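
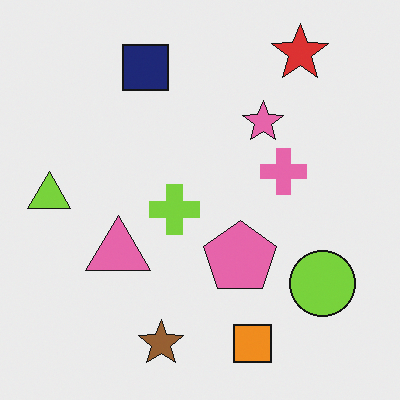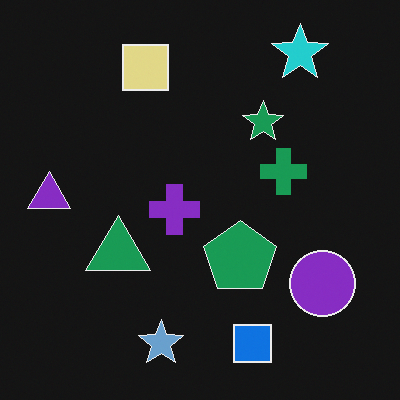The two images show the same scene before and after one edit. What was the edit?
The second image is the first color-inverted (negative).

The light background has become dark and every shape's color is its complement — a photographic negative.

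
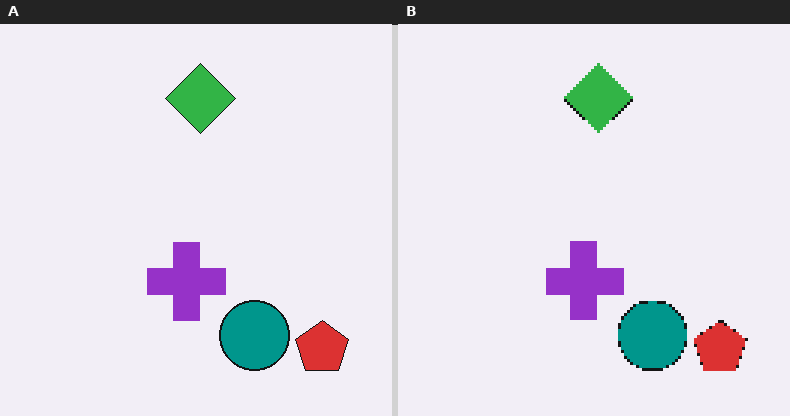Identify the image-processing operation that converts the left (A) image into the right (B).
It was lightly pixelated (a mild mosaic effect).

Shapes are reduced to large square blocks; fine edges and outlines are lost — a downscale-then-upscale (mosaic) effect.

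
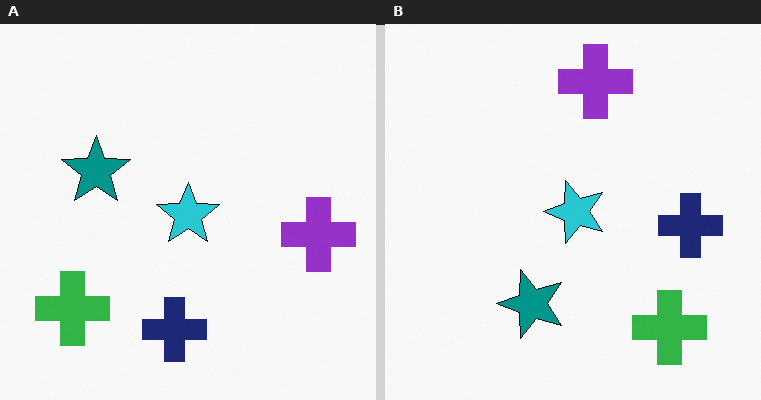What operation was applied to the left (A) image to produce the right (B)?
This is the original image rotated 90° counter-clockwise.

The green cross sits in the bottom-left of the left (A) image and the bottom-right of the right (B) — consistent with a whole-image 90° counter-clockwise rotation.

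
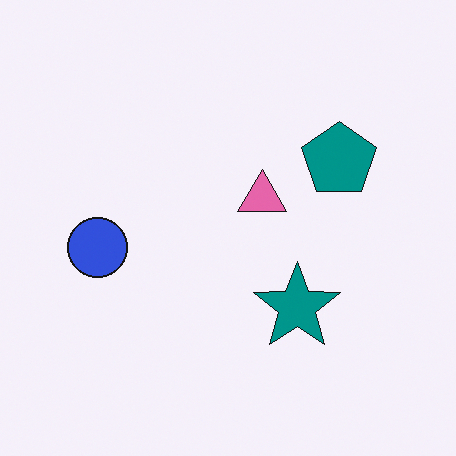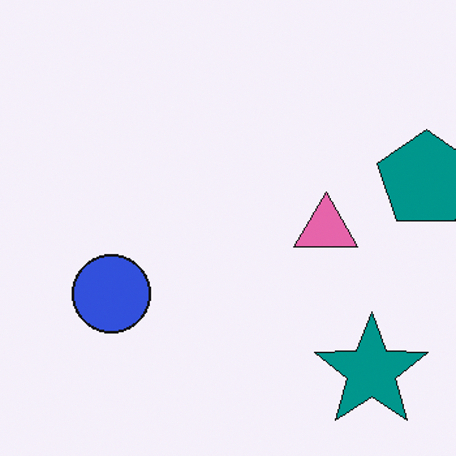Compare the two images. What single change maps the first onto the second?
This is the original image cropped slightly and scaled back up.

The visible shapes are larger and the field of view is narrower; shapes near the original edges may be partly or wholly outside the frame — a crop-and-rescale.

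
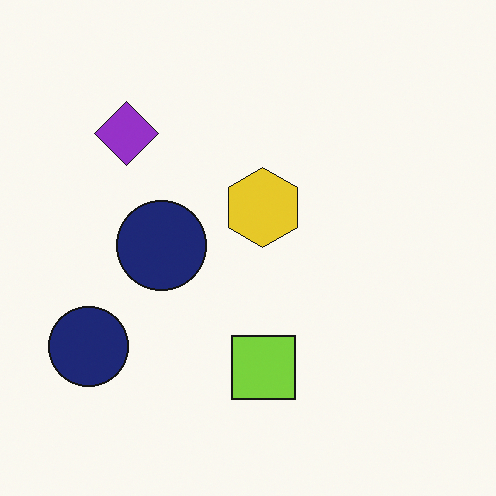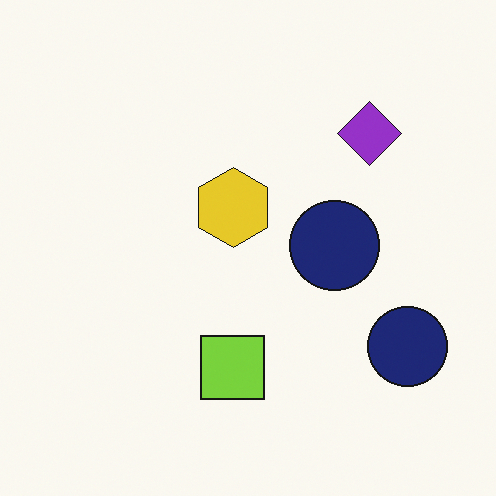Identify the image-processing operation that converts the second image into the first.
Flipped horizontally (left ↔ right).

The purple diamond is in the top-right of the second image and the top-left of the first — shapes on opposite sides of the vertical midline have swapped in a mirror flip.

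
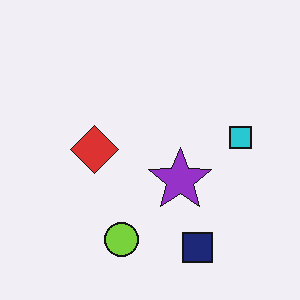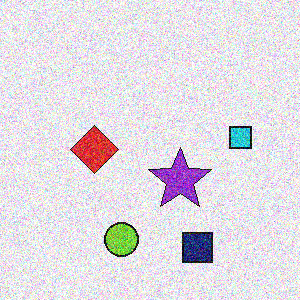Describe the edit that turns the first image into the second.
The image was degraded with strong gaussian noise.

Random speckle covers the whole image, including the flat background.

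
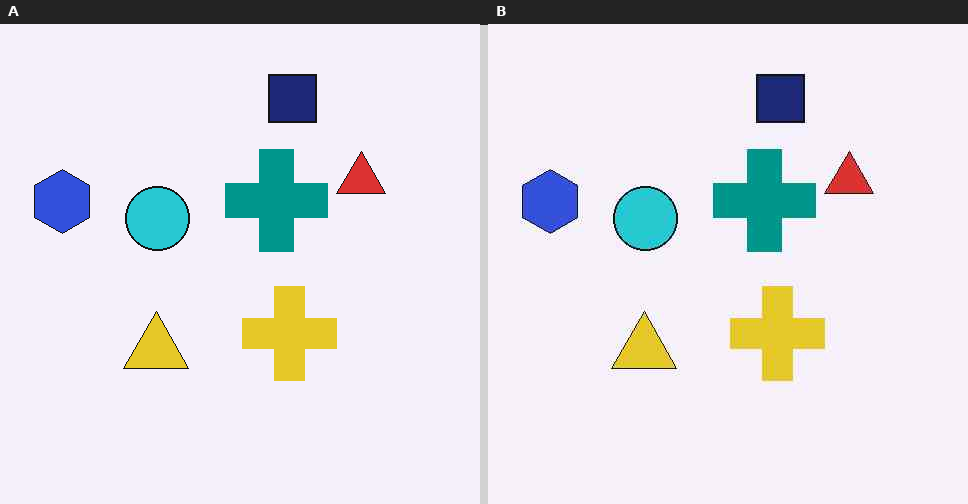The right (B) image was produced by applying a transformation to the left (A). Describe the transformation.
The image was given moderate JPEG compression.

Blocky 8×8 compression artifacts appear around shape edges and the flat background shows ringing — characteristic JPEG degradation.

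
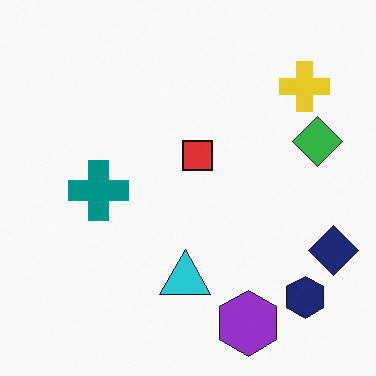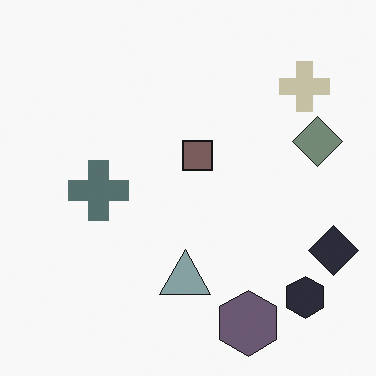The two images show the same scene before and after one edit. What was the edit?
The image was made much more muted (saturation change).

All colors are more muted and greyish — a global saturation change.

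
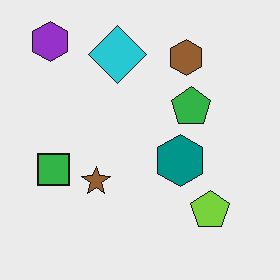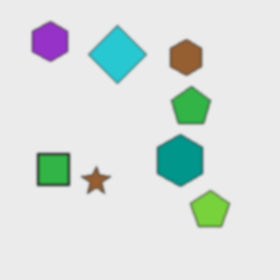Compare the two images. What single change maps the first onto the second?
The second image is the first given a subtle gaussian blur.

Shape edges and outlines are uniformly softened across the whole image.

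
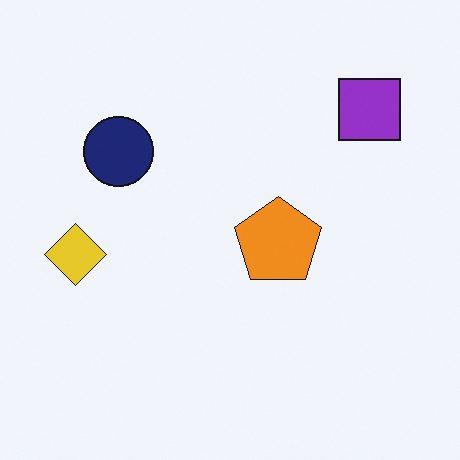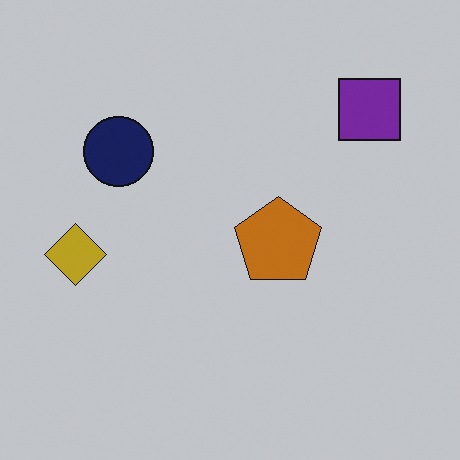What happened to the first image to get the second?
This is the original image slightly darkened.

Every pixel — background and shapes alike — is uniformly darkened.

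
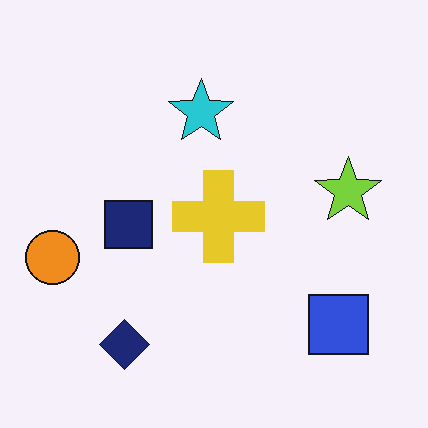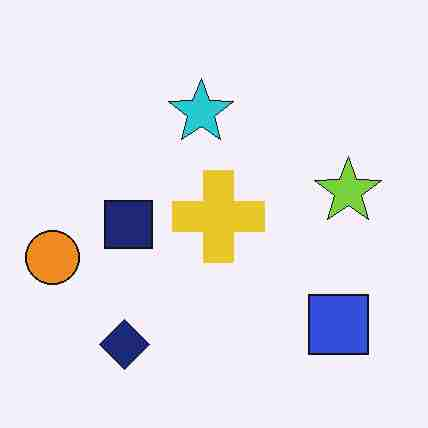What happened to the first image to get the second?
The transformation is: heavily JPEG-compressed with obvious blocking artifacts.

Blocky 8×8 compression artifacts appear around shape edges and the flat background shows ringing — characteristic JPEG degradation.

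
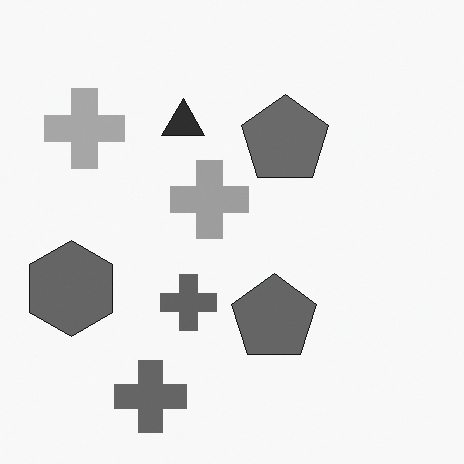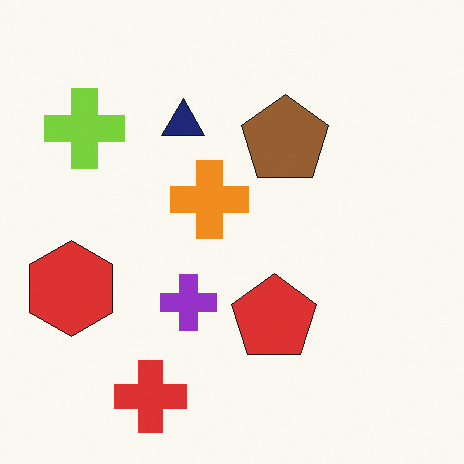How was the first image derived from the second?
The transformation is: converted to grayscale.

All color is removed — every shape is now a shade of grey.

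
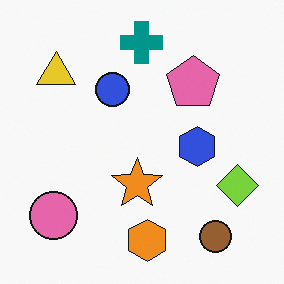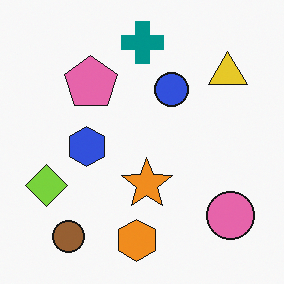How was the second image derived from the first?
It was flipped horizontally (left ↔ right).

The lime diamond is in the right of the first image and the left of the second — shapes on opposite sides of the vertical midline have swapped in a mirror flip.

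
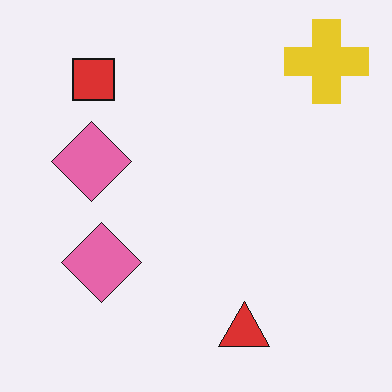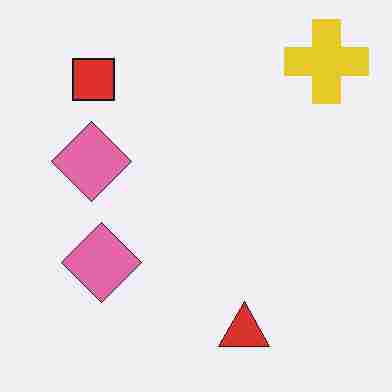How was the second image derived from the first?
The image was degraded with heavy JPEG compression.

Blocky 8×8 compression artifacts appear around shape edges and the flat background shows ringing — characteristic JPEG degradation.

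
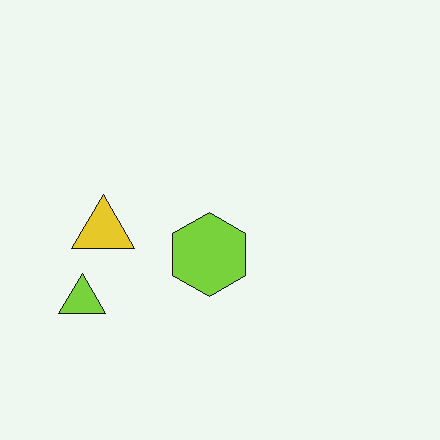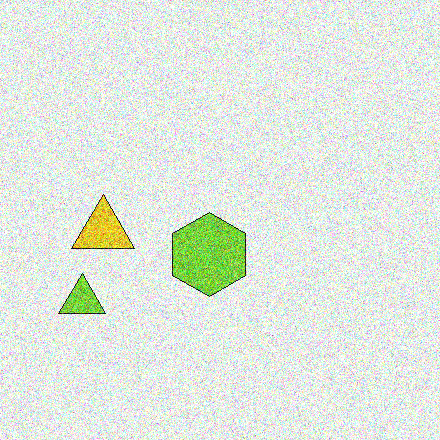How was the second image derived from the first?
It was degraded with strong gaussian noise.

Random speckle covers the whole image, including the flat background.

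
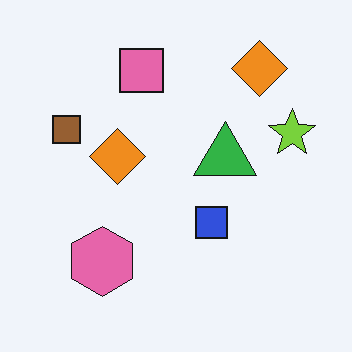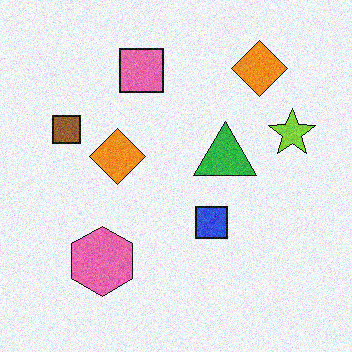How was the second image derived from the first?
The second image is the first degraded with moderate additive noise.

Random speckle covers the whole image, including the flat background.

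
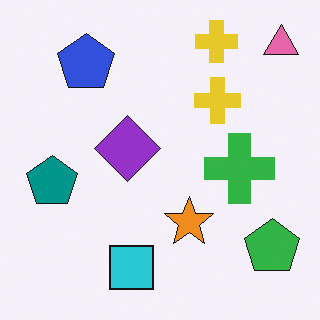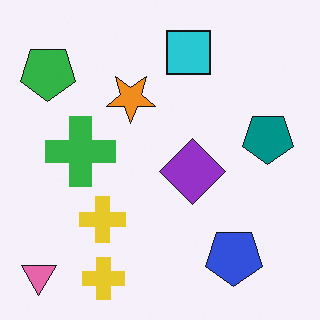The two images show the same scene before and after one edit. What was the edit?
Rotated 180°.

The pink triangle sits in the top-right of the first image and the bottom-left of the second — consistent with a whole-image 180° rotation.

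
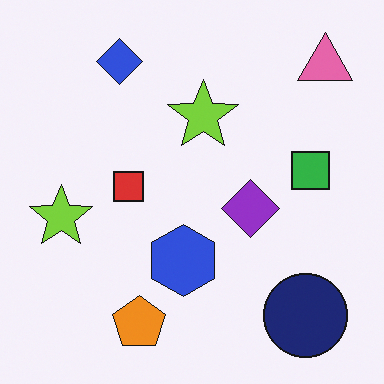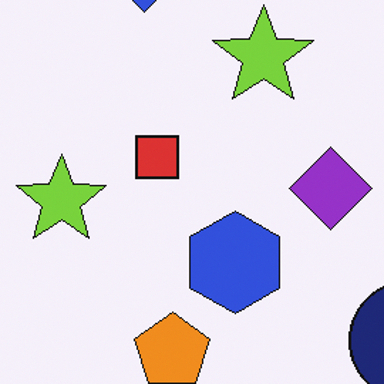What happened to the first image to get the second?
It was cropped slightly and scaled back up.

The visible shapes are larger and the field of view is narrower; shapes near the original edges may be partly or wholly outside the frame — a crop-and-rescale.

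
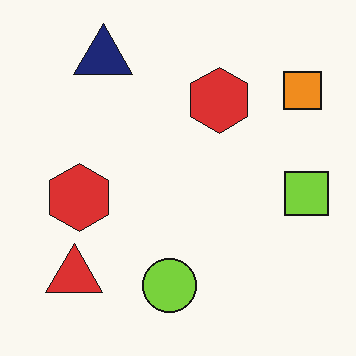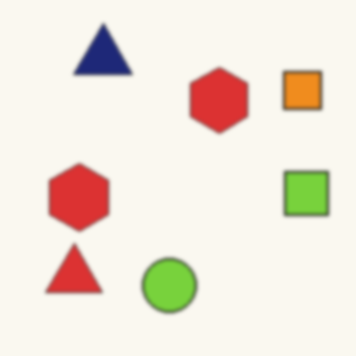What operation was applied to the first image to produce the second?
The transformation is: lightly blurred.

Shape edges and outlines are uniformly softened across the whole image.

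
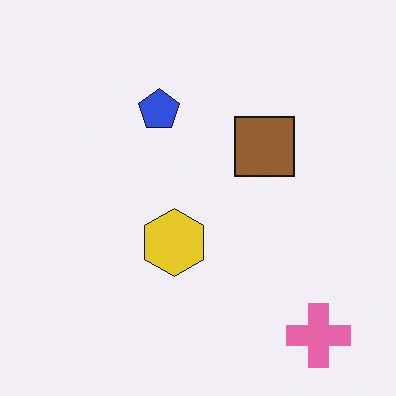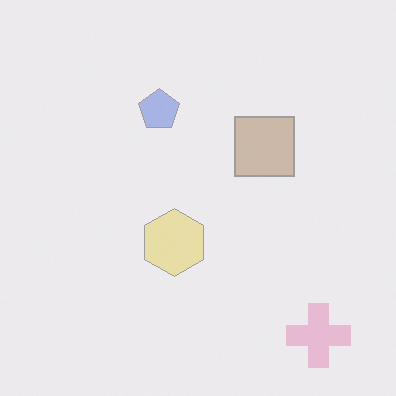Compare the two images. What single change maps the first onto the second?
It was washed out (contrast reduced).

Tones are pushed toward mid-grey across the whole image — a global contrast change.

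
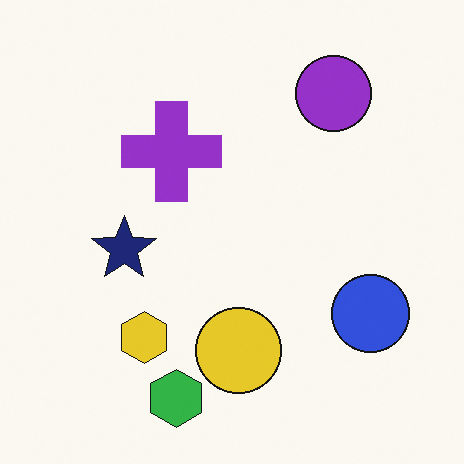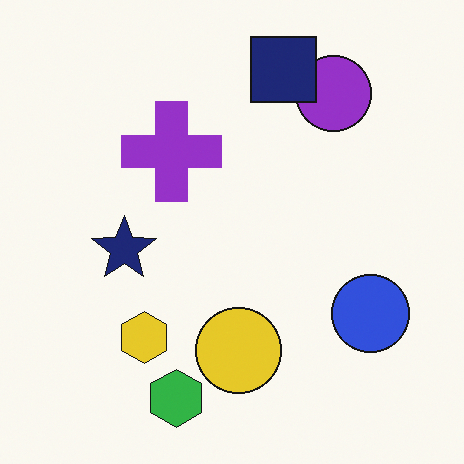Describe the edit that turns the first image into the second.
The second image is the first overlaid with an additional navy square.

A navy square appears in the second image that is absent from the first.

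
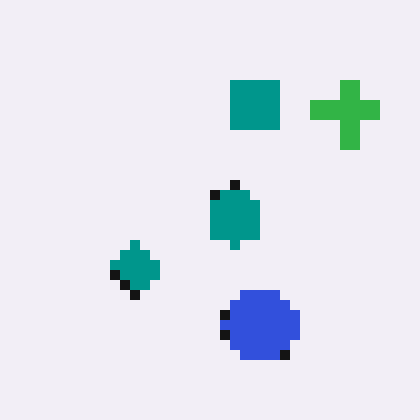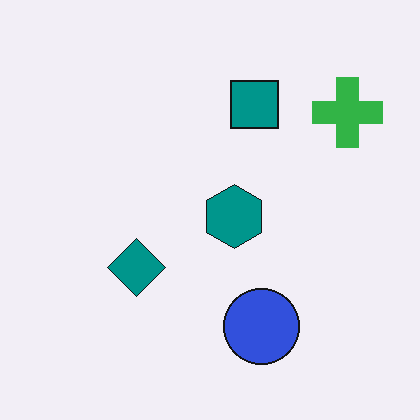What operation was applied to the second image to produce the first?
Heavily pixelated into large blocks.

Shapes are reduced to large square blocks; fine edges and outlines are lost — a downscale-then-upscale (mosaic) effect.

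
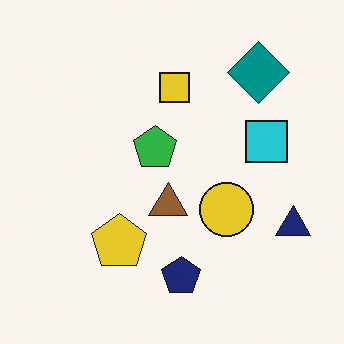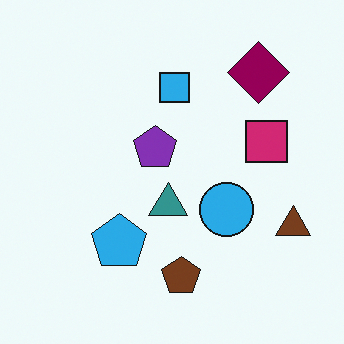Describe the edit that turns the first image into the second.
It was hue-shifted by a moderate amount.

Every shape's color has rotated by the same amount around the hue wheel — a uniform hue shift.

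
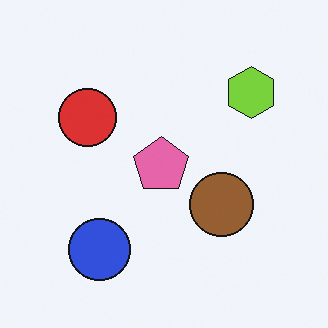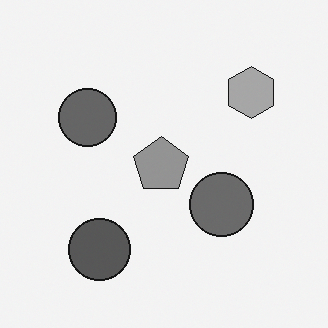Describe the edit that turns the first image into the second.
It was converted to grayscale.

All color is removed — every shape is now a shade of grey.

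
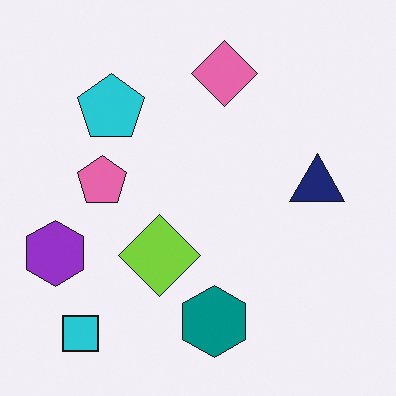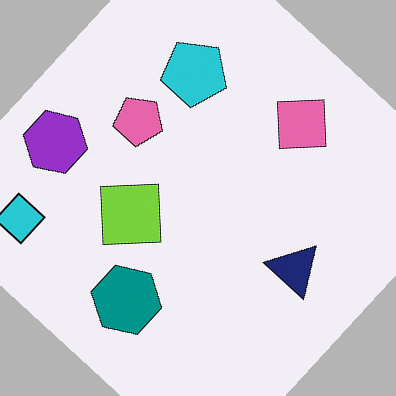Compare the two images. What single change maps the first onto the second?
The transformation is: rotated clockwise by a large amount — several tens of degrees.

Every shape is tilted by the same angle and the image corners show triangular fill wedges — a whole-image rotation by a non-right angle.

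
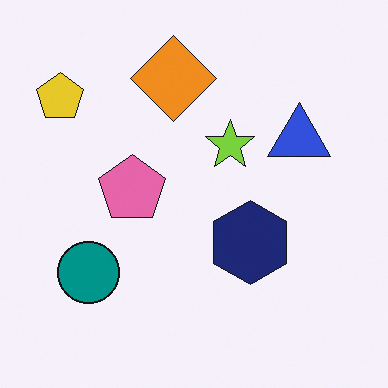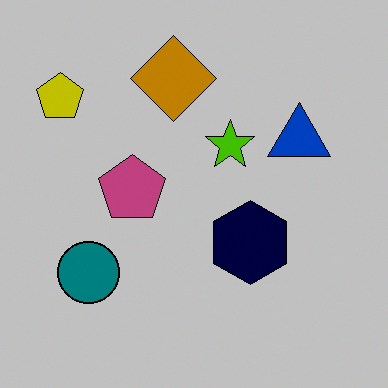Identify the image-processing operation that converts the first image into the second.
The transformation is: aggressively posterized.

Each flat color has snapped to a coarser quantized level — most visibly, the near-white background has dropped to a flat grey.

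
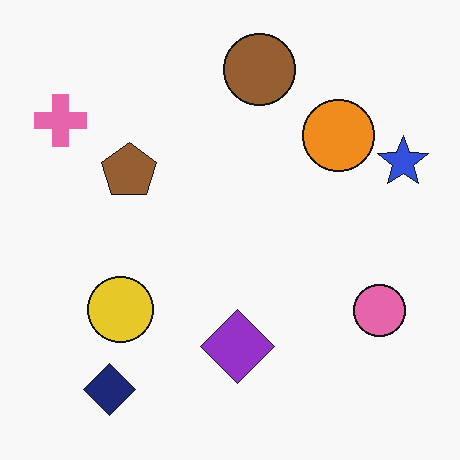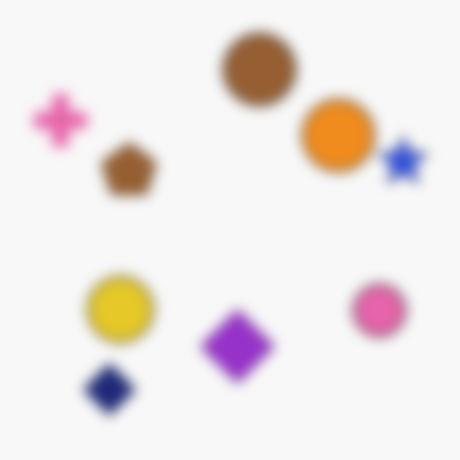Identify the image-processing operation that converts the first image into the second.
The image was strongly gaussian-blurred.

Shape edges and outlines are uniformly softened across the whole image.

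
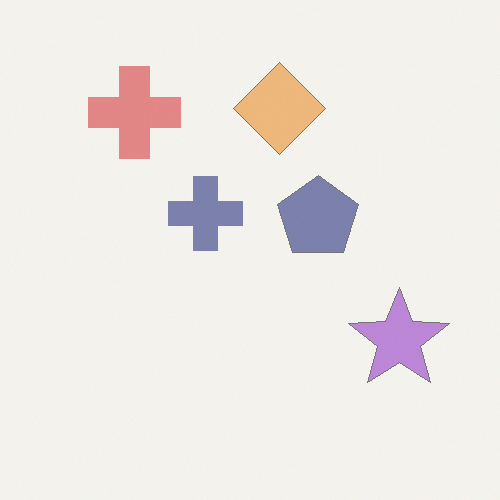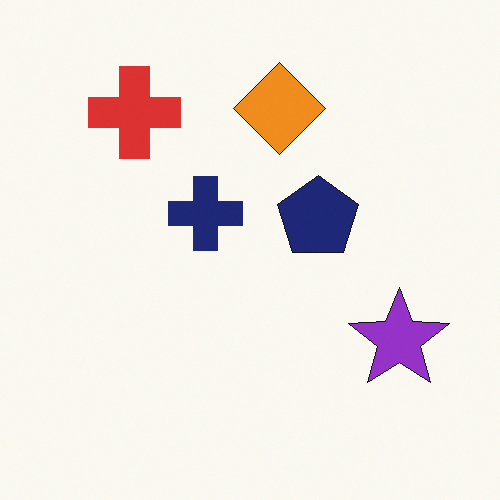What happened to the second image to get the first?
The first image is the second washed out (contrast reduced).

Tones are pushed toward mid-grey across the whole image — a global contrast change.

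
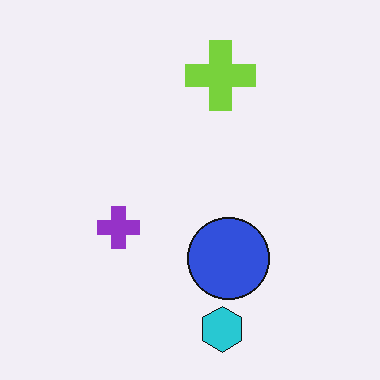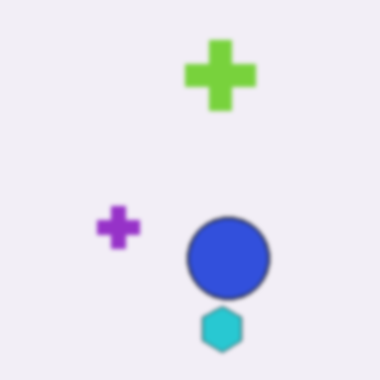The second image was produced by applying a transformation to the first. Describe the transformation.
The transformation is: lightly blurred.

Shape edges and outlines are uniformly softened across the whole image.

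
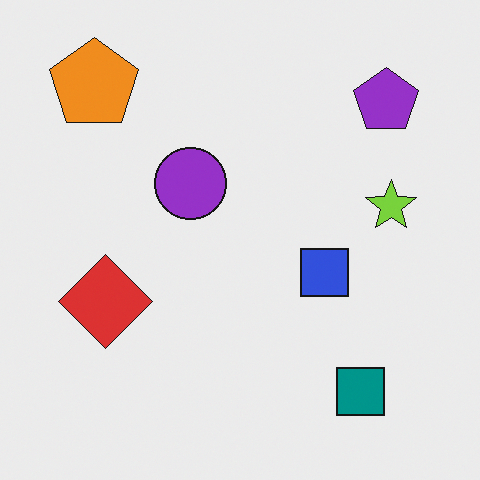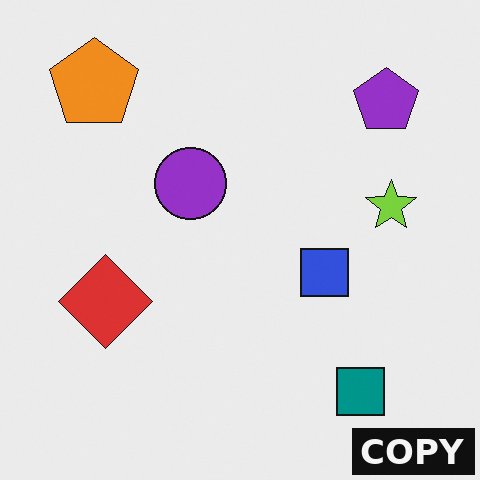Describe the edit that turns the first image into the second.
It was watermarked with the text "COPY" in the lower-right corner.

A dark label reading "COPY" appears in the lower-right corner.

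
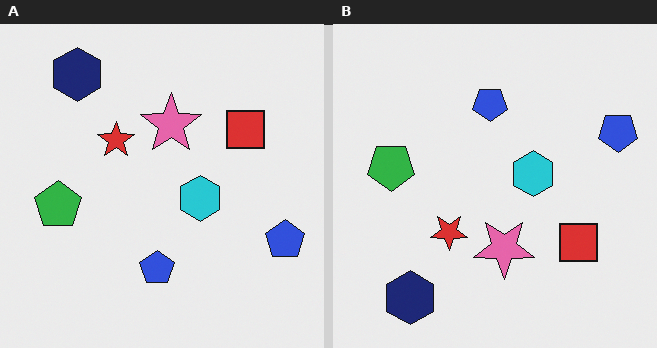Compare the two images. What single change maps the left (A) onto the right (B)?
It was flipped vertically (top ↔ bottom).

The navy hexagon is in the top-left of the left (A) image and the bottom-left of the right (B) — shapes on opposite sides of the horizontal midline have swapped in a mirror flip.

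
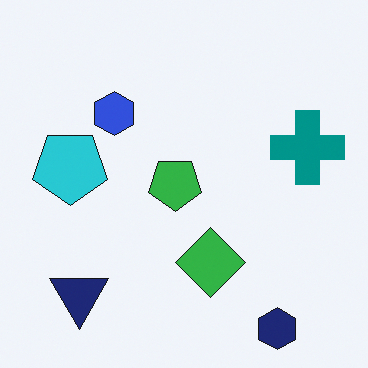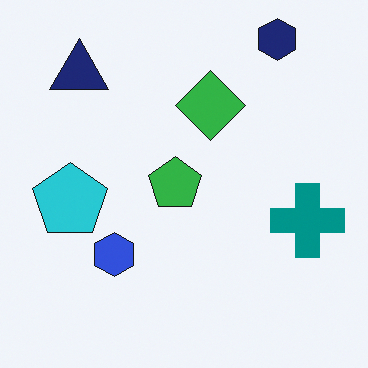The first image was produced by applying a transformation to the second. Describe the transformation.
The first image is the second flipped vertically (top ↔ bottom).

The navy hexagon is in the top-right of the second image and the bottom-right of the first — shapes on opposite sides of the horizontal midline have swapped in a mirror flip.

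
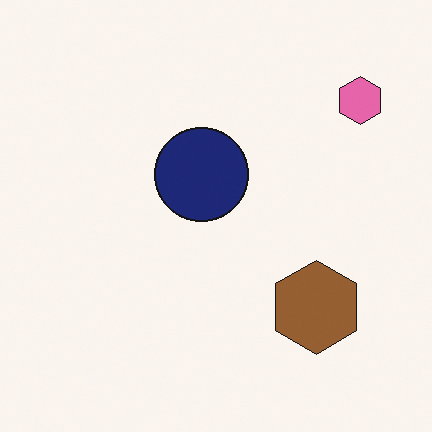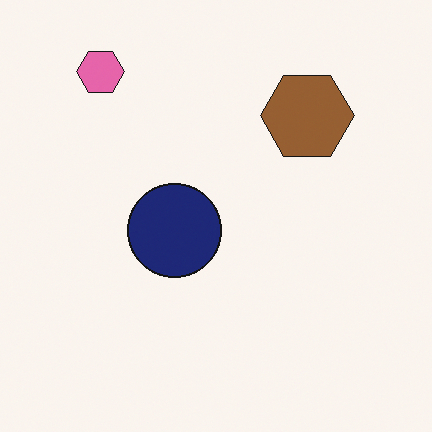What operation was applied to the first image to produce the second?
This is the original image rotated 90° counter-clockwise.

The pink hexagon sits in the top-right of the first image and the top-left of the second — consistent with a whole-image 90° counter-clockwise rotation.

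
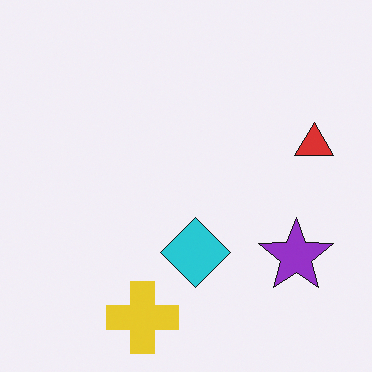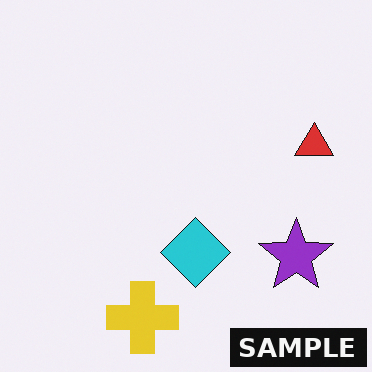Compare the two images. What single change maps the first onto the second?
It was watermarked with the text "SAMPLE" in the lower-right corner.

A dark label reading "SAMPLE" appears in the lower-right corner.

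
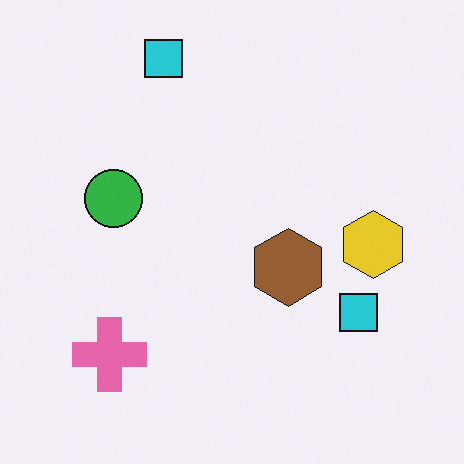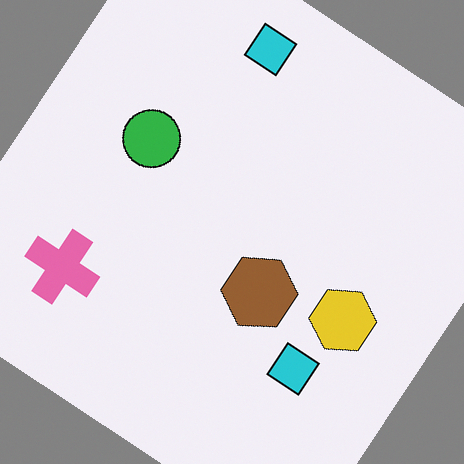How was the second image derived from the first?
It was rotated clockwise by a large amount — several tens of degrees.

Every shape is tilted by the same angle and the image corners show triangular fill wedges — a whole-image rotation by a non-right angle.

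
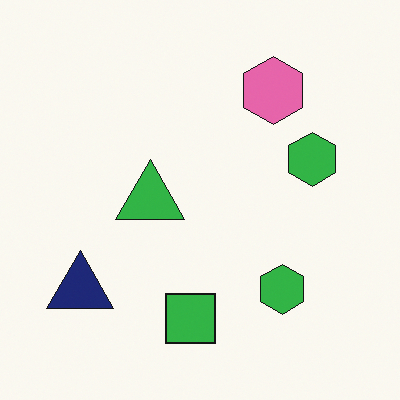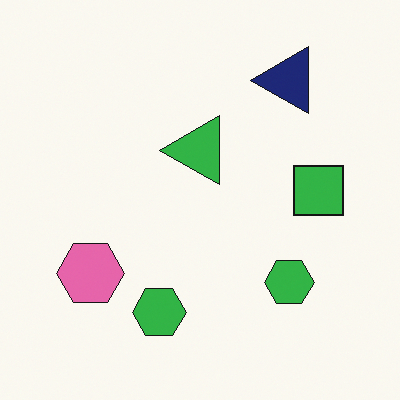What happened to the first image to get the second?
The transformation is: transposed (reflected across the top-left ↔ bottom-right diagonal).

Shapes have swapped their row and column positions — what was in the top-right is now in the bottom-left — a diagonal reflection.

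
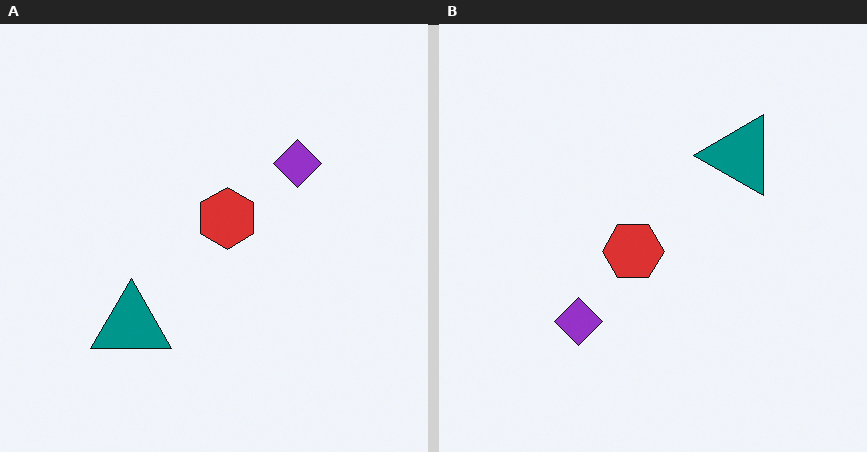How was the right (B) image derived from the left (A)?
The transformation is: transposed (reflected across the top-left ↔ bottom-right diagonal).

Shapes have swapped their row and column positions — what was in the top-right is now in the bottom-left — a diagonal reflection.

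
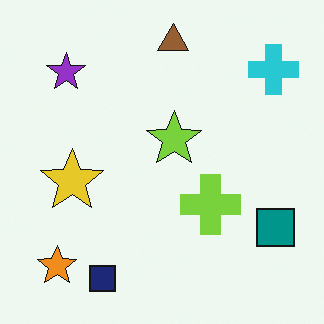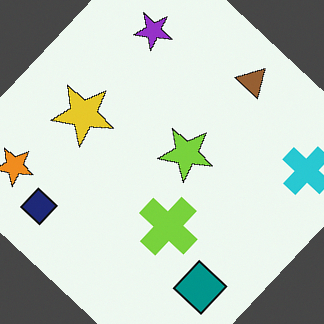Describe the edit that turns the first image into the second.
Rotated clockwise by a large amount — several tens of degrees.

Every shape is tilted by the same angle and the image corners show triangular fill wedges — a whole-image rotation by a non-right angle.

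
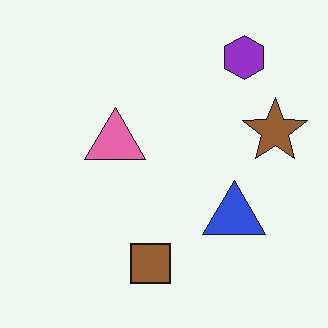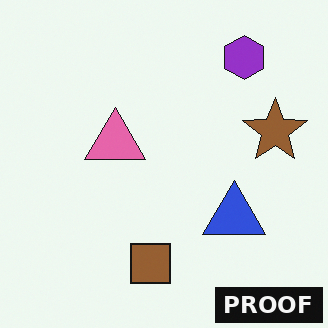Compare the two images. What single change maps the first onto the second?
This is the original image watermarked with the text "PROOF" in the lower-right corner.

A dark label reading "PROOF" appears in the lower-right corner.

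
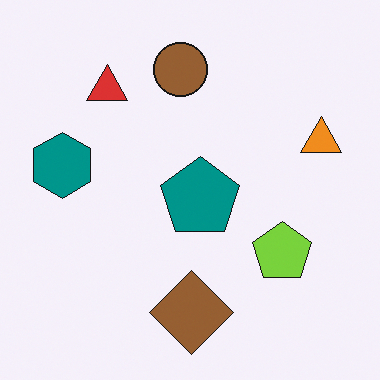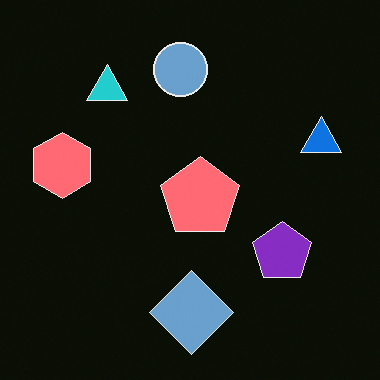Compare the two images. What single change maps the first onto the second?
This is the original image color-inverted (negative).

The light background has become dark and every shape's color is its complement — a photographic negative.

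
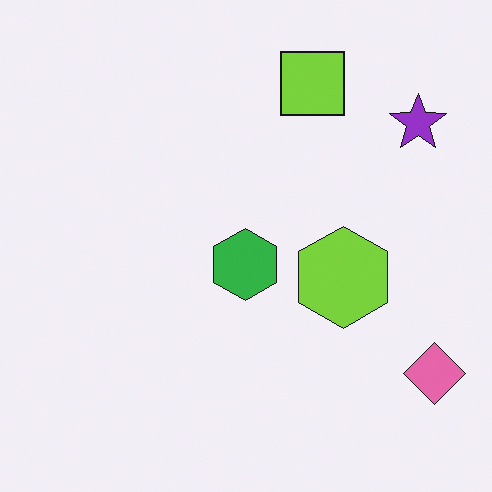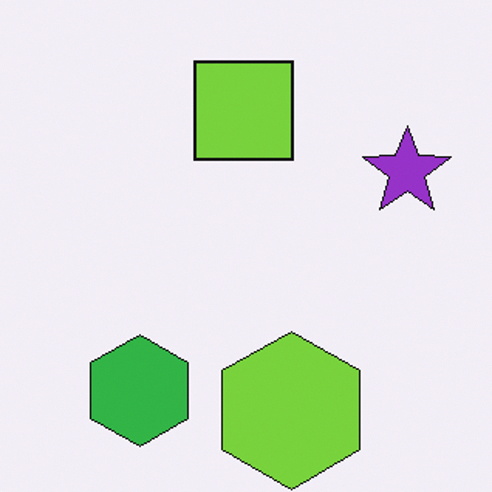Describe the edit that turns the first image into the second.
The image was cropped slightly and scaled back up.

The visible shapes are larger and the field of view is narrower; shapes near the original edges may be partly or wholly outside the frame — a crop-and-rescale.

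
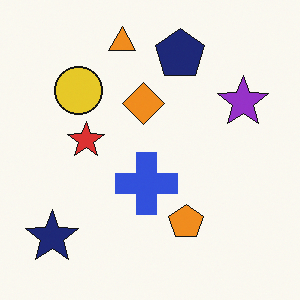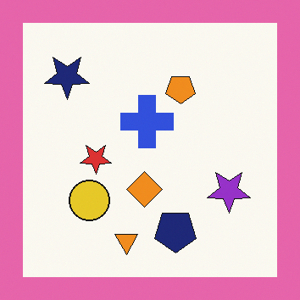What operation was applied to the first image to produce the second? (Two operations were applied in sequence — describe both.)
The transformation is: flipped vertically (top ↔ bottom), then framed with a pink border.

The orange triangle is in the top of the first image and the bottom of the second — shapes on opposite sides of the horizontal midline have swapped in a mirror flip. A solid pink frame runs around the edge of the second image, with the content slightly shrunk inside it.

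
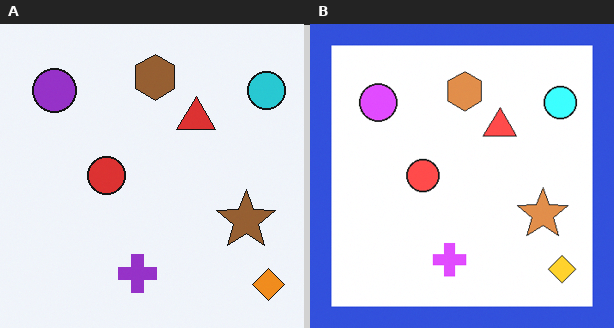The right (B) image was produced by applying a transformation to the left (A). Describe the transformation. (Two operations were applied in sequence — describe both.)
Brightened a lot, then framed with a blue border.

Every pixel — background and shapes alike — is uniformly brightened. A solid blue frame runs around the edge of the right (B) image, with the content slightly shrunk inside it.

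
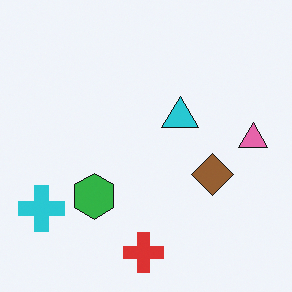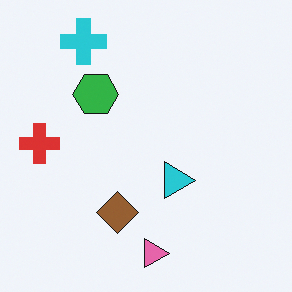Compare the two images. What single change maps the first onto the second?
Rotated 90° clockwise.

The cyan cross sits in the bottom-left of the first image and the top-left of the second — consistent with a whole-image 90° clockwise rotation.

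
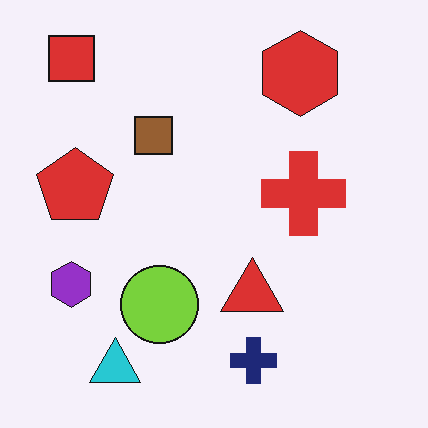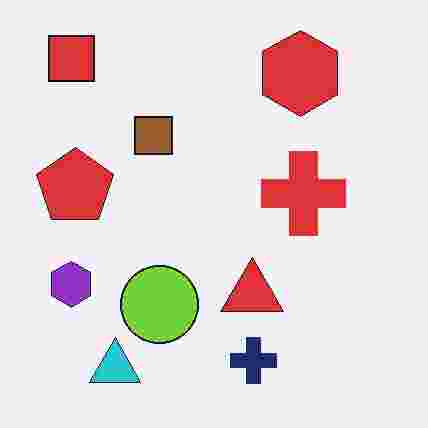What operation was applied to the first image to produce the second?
The second image is the first heavily JPEG-compressed with obvious blocking artifacts.

Blocky 8×8 compression artifacts appear around shape edges and the flat background shows ringing — characteristic JPEG degradation.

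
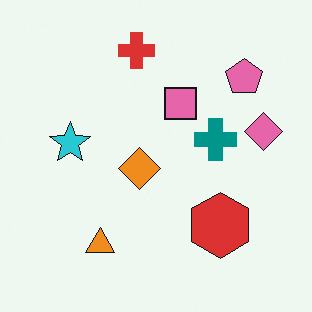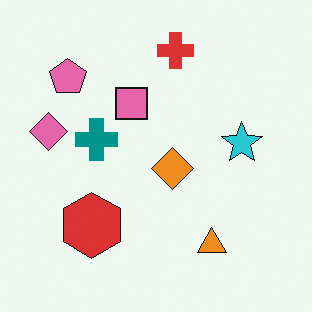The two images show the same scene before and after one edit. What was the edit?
Flipped horizontally (left ↔ right).

The pink diamond is in the right of the first image and the left of the second — shapes on opposite sides of the vertical midline have swapped in a mirror flip.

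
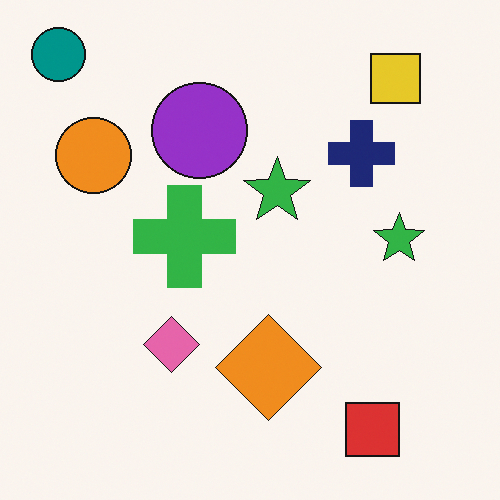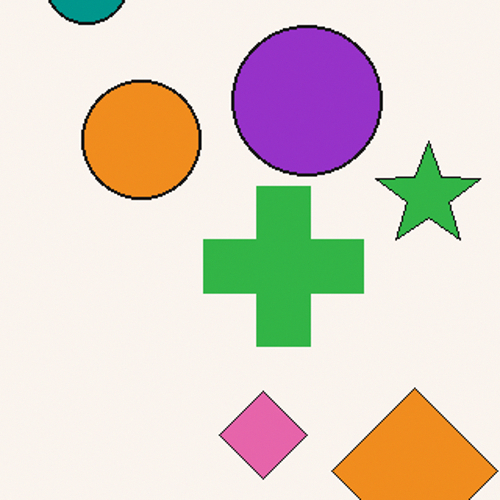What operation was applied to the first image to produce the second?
It was cropped slightly and scaled back up.

The visible shapes are larger and the field of view is narrower; shapes near the original edges may be partly or wholly outside the frame — a crop-and-rescale.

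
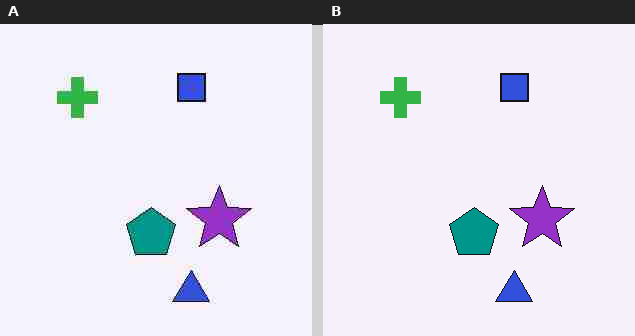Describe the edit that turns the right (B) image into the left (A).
The transformation is: heavily JPEG-compressed with obvious blocking artifacts.

Blocky 8×8 compression artifacts appear around shape edges and the flat background shows ringing — characteristic JPEG degradation.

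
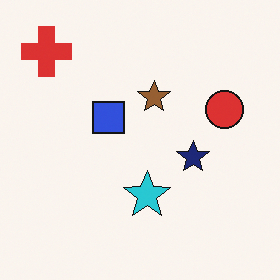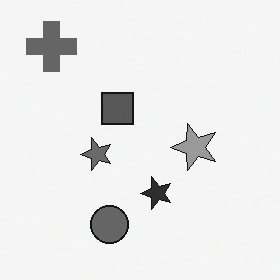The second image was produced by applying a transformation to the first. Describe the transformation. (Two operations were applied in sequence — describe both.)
The transformation is: converted to grayscale, then transposed (reflected across the top-left ↔ bottom-right diagonal).

All color is removed — every shape is now a shade of grey. Shapes have swapped their row and column positions — what was in the top-right is now in the bottom-left — a diagonal reflection.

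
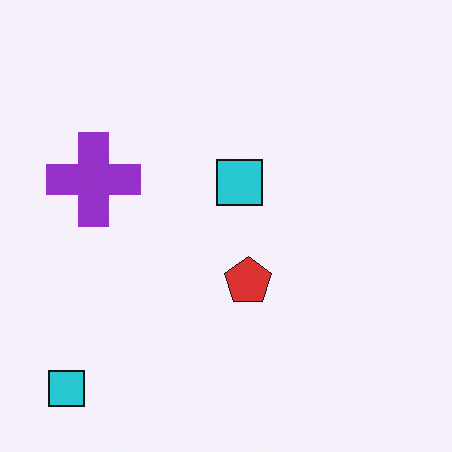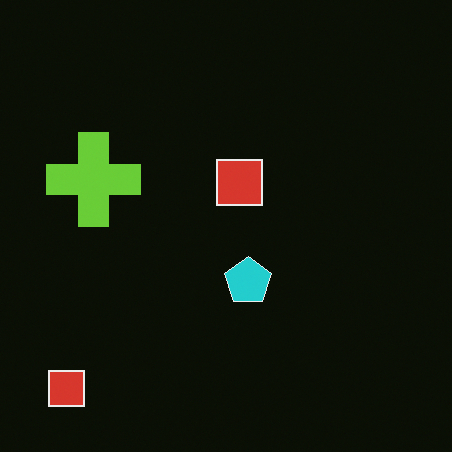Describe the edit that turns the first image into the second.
This is the original image color-inverted (negative).

The light background has become dark and every shape's color is its complement — a photographic negative.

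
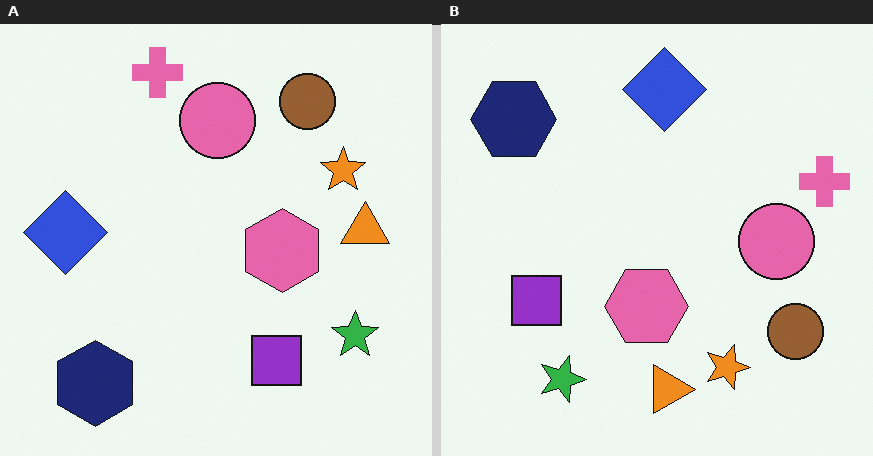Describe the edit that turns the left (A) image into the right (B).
The image was rotated 90° clockwise.

The navy hexagon sits in the bottom-left of the left (A) image and the top-left of the right (B) — consistent with a whole-image 90° clockwise rotation.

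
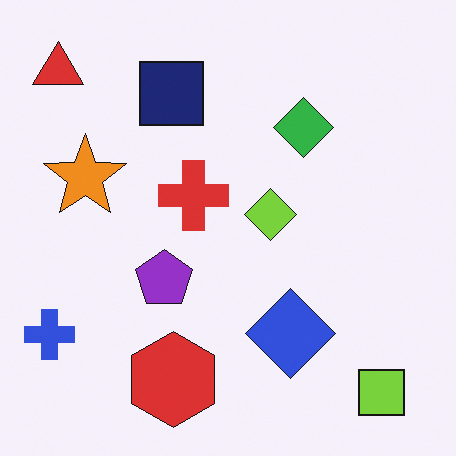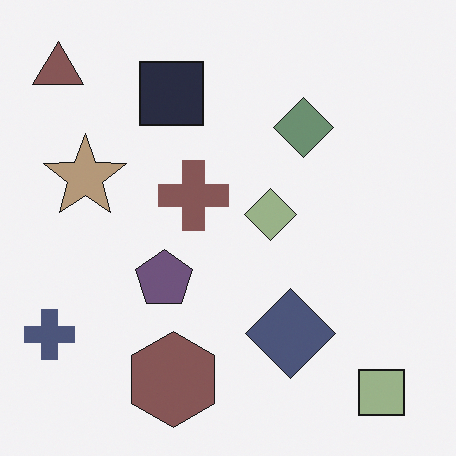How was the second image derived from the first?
The second image is the first heavily desaturated.

All colors are more muted and greyish — a global saturation change.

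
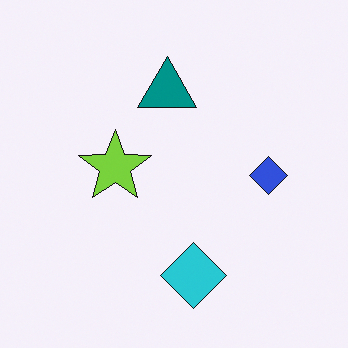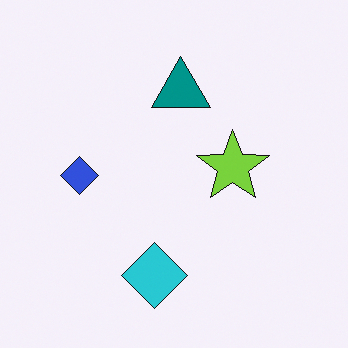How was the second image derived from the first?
The image was flipped horizontally (left ↔ right).

The blue diamond is in the right of the first image and the left of the second — shapes on opposite sides of the vertical midline have swapped in a mirror flip.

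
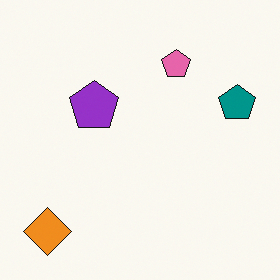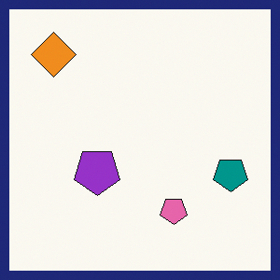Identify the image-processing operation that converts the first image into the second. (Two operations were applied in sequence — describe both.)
The transformation is: flipped vertically (top ↔ bottom), then framed with a navy border.

The orange diamond is in the bottom-left of the first image and the top-left of the second — shapes on opposite sides of the horizontal midline have swapped in a mirror flip. A solid navy frame runs around the edge of the second image, with the content slightly shrunk inside it.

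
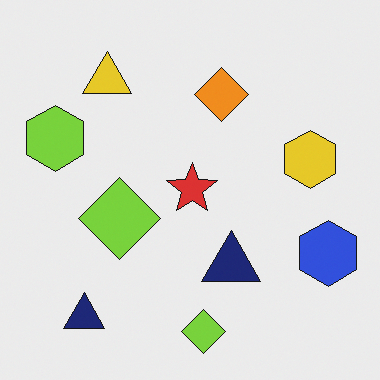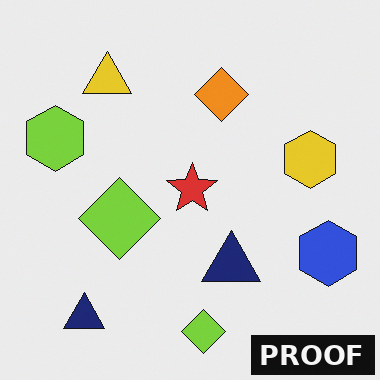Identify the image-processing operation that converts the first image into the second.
The second image is the first watermarked with the text "PROOF" in the lower-right corner.

A dark label reading "PROOF" appears in the lower-right corner.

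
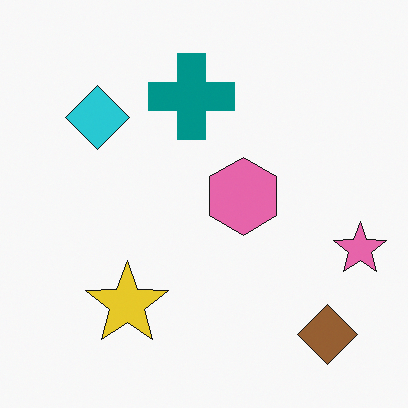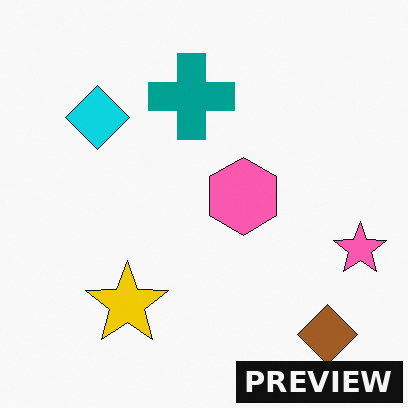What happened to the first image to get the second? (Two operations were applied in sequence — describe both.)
Slightly oversaturated, then watermarked with the text "PREVIEW" in the lower-right corner.

All colors are more vivid — a global saturation change. A dark label reading "PREVIEW" appears in the lower-right corner.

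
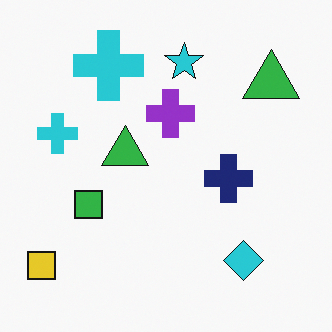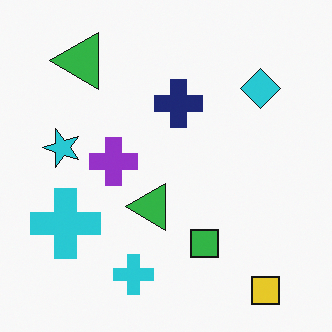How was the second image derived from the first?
The transformation is: rotated 90° counter-clockwise.

The yellow square sits in the bottom-left of the first image and the bottom-right of the second — consistent with a whole-image 90° counter-clockwise rotation.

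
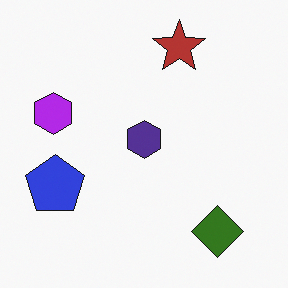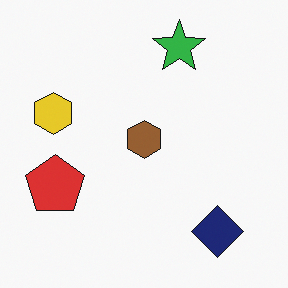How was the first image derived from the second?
This is the original image hue-shifted through roughly half the color wheel.

Every shape's color has rotated by the same amount around the hue wheel — a uniform hue shift.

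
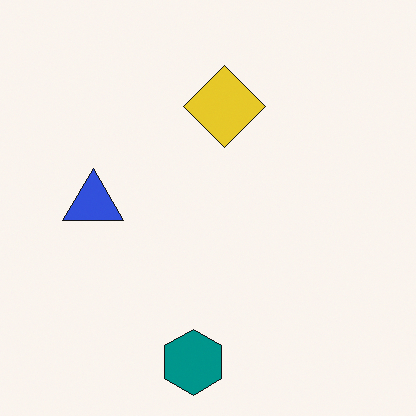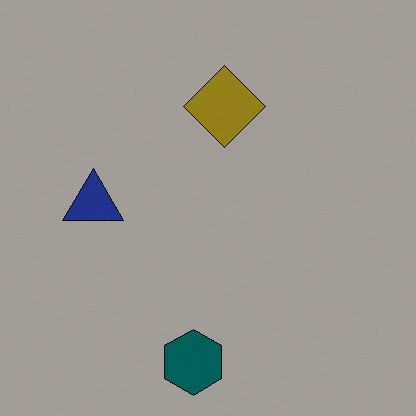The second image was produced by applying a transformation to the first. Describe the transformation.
The image was darkened a lot.

Every pixel — background and shapes alike — is uniformly darkened.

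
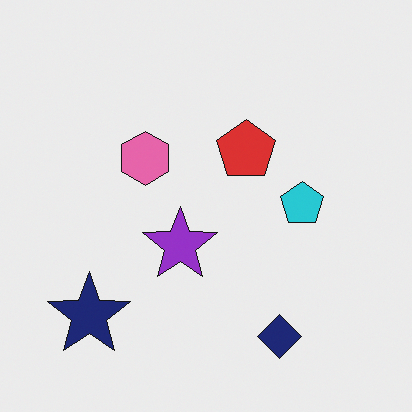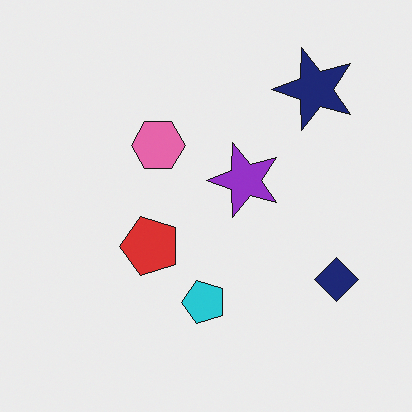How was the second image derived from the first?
Transposed (reflected across the top-left ↔ bottom-right diagonal).

Shapes have swapped their row and column positions — what was in the top-right is now in the bottom-left — a diagonal reflection.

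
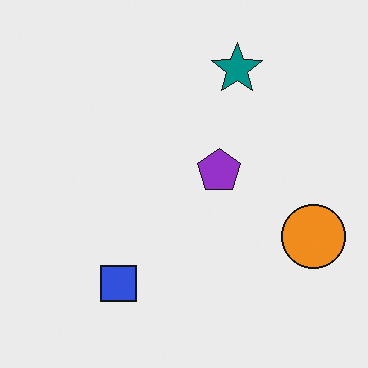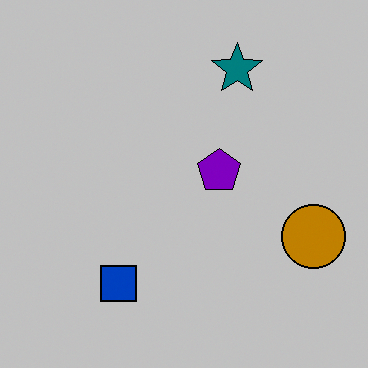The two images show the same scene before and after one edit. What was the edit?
Aggressively posterized.

Each flat color has snapped to a coarser quantized level — most visibly, the near-white background has dropped to a flat grey.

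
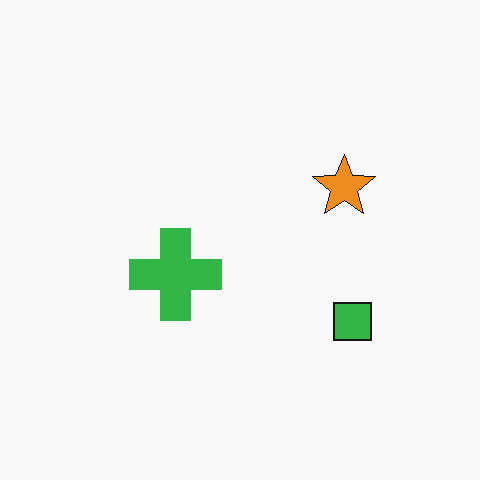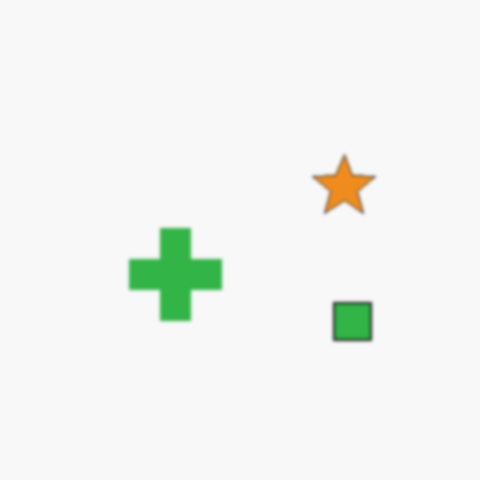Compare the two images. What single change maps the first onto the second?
The image was lightly blurred.

Shape edges and outlines are uniformly softened across the whole image.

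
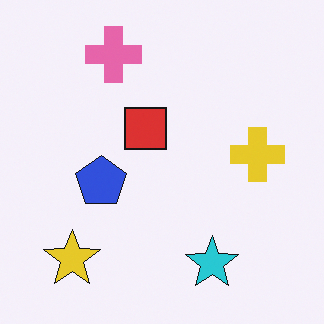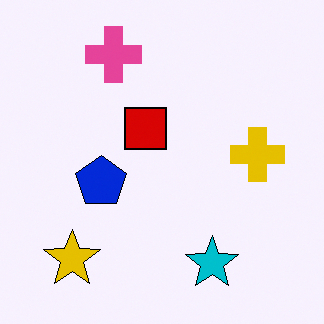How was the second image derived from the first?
Given slightly increased contrast.

Tones are pushed away from mid-grey across the whole image — a global contrast change.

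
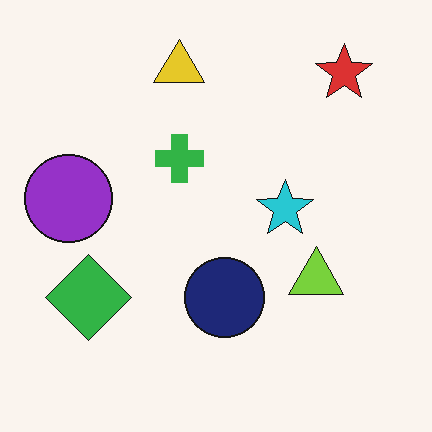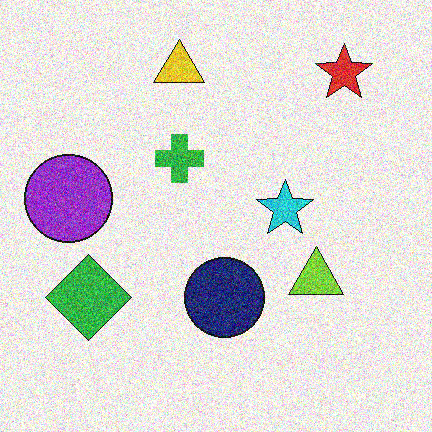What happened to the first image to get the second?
The second image is the first degraded with heavy additive noise.

Random speckle covers the whole image, including the flat background.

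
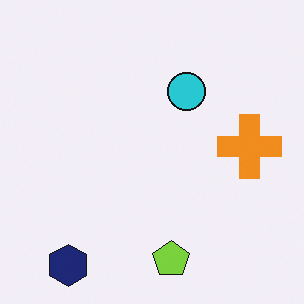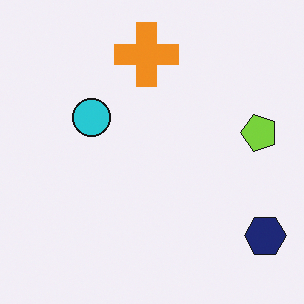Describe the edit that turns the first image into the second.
The transformation is: rotated 90° counter-clockwise.

The navy hexagon sits in the bottom-left of the first image and the bottom-right of the second — consistent with a whole-image 90° counter-clockwise rotation.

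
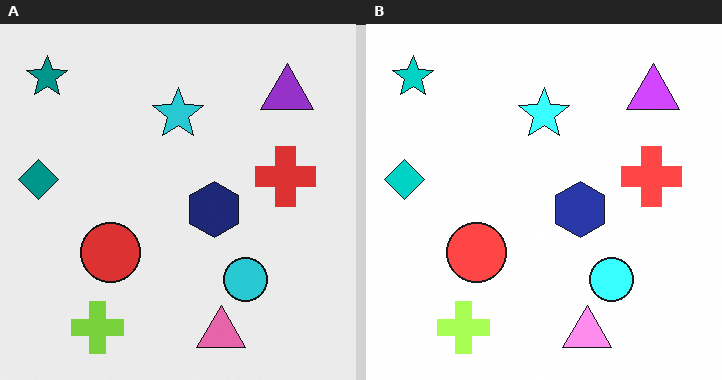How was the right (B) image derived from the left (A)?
Brightened a lot.

Every pixel — background and shapes alike — is uniformly brightened.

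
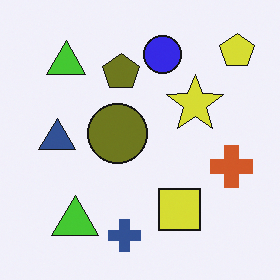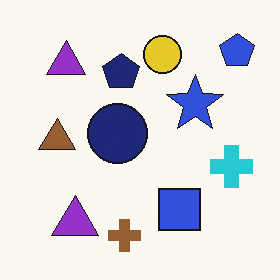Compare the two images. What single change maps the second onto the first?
The first image is the second hue-shifted by a large amount.

Every shape's color has rotated by the same amount around the hue wheel — a uniform hue shift.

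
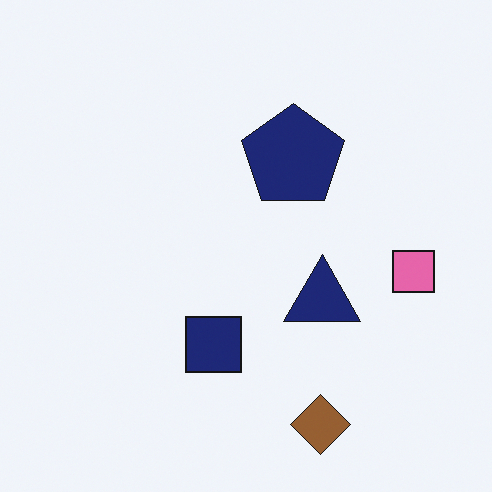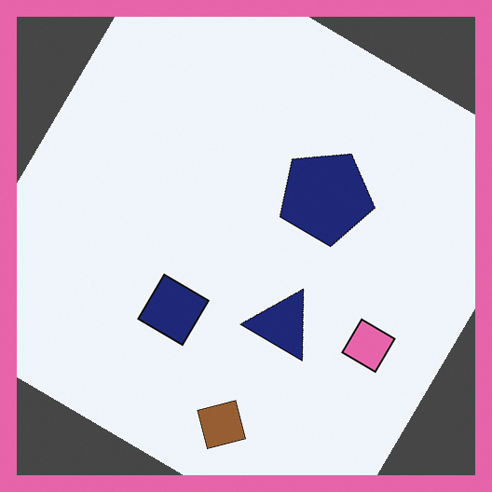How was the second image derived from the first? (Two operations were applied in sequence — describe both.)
The second image is the first rotated clockwise by a large amount — several tens of degrees, then framed with a pink border.

Every shape is tilted by the same angle and the image corners show triangular fill wedges — a whole-image rotation by a non-right angle. A solid pink frame runs around the edge of the second image, with the content slightly shrunk inside it.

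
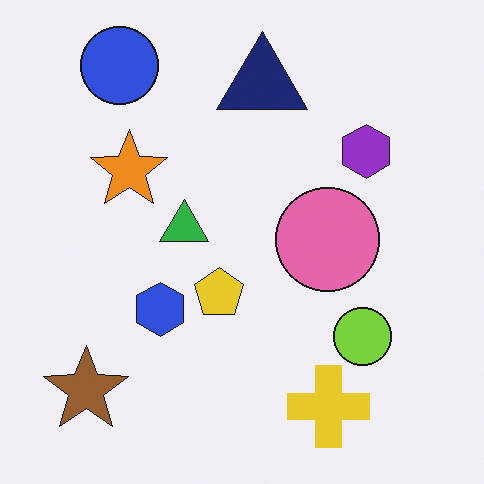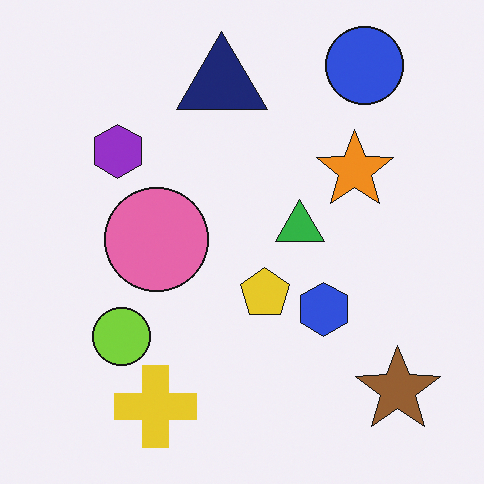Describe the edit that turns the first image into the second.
The transformation is: flipped horizontally (left ↔ right).

The brown star is in the bottom-left of the first image and the bottom-right of the second — shapes on opposite sides of the vertical midline have swapped in a mirror flip.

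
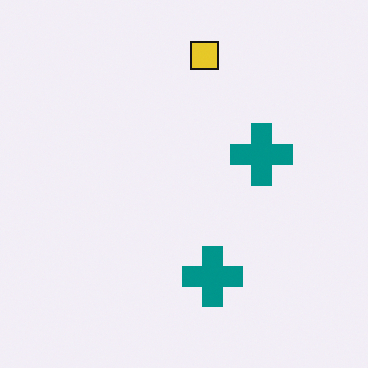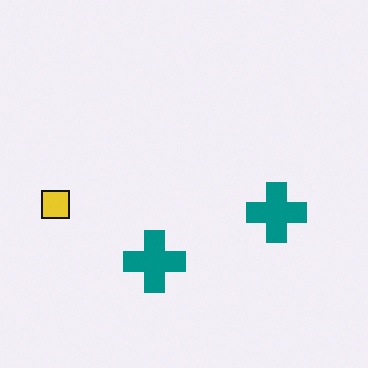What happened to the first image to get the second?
This is the original image transposed (reflected across the top-left ↔ bottom-right diagonal).

Shapes have swapped their row and column positions — what was in the top-right is now in the bottom-left — a diagonal reflection.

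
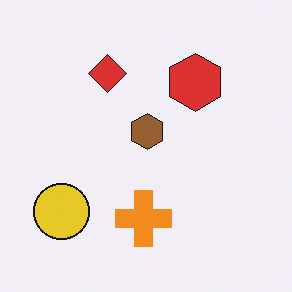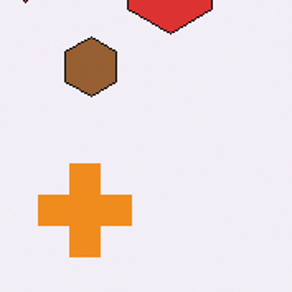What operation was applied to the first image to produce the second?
The transformation is: cropped tightly and scaled back up.

The visible shapes are larger and the field of view is narrower; shapes near the original edges may be partly or wholly outside the frame — a crop-and-rescale.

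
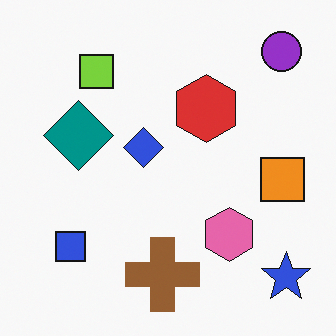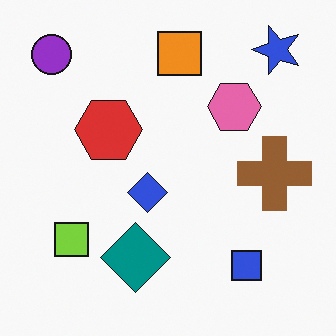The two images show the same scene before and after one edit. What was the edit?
Rotated 90° counter-clockwise.

The purple circle sits in the top-right of the first image and the top-left of the second — consistent with a whole-image 90° counter-clockwise rotation.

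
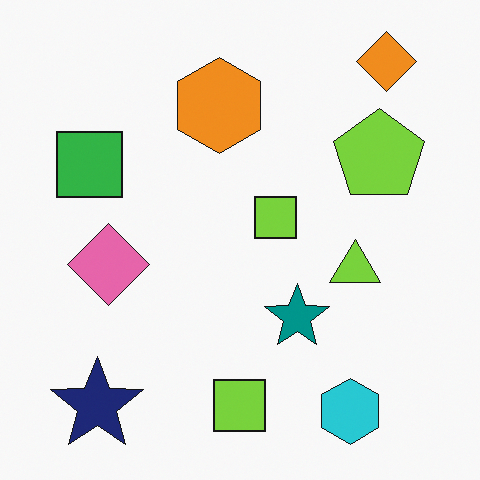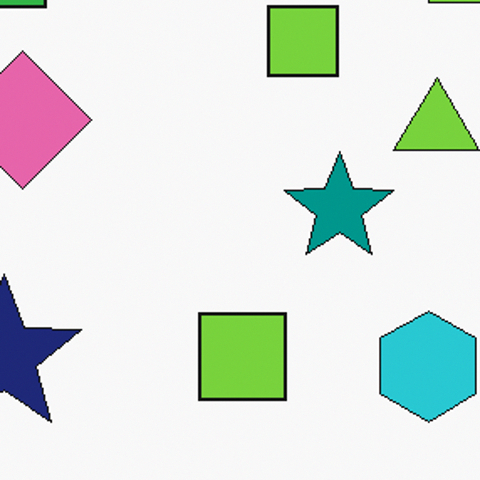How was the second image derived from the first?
The transformation is: cropped tightly and scaled back up.

The visible shapes are larger and the field of view is narrower; shapes near the original edges may be partly or wholly outside the frame — a crop-and-rescale.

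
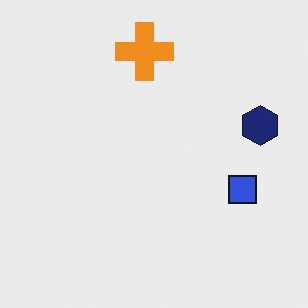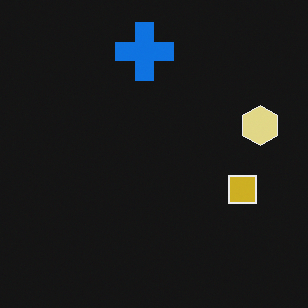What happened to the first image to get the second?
The transformation is: color-inverted (negative).

The light background has become dark and every shape's color is its complement — a photographic negative.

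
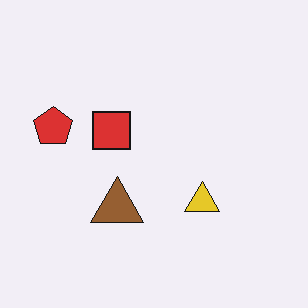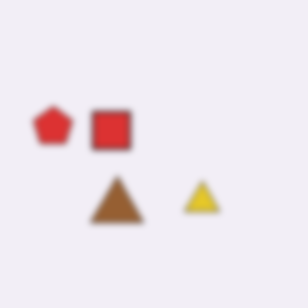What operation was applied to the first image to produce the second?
The second image is the first moderately blurred.

Shape edges and outlines are uniformly softened across the whole image.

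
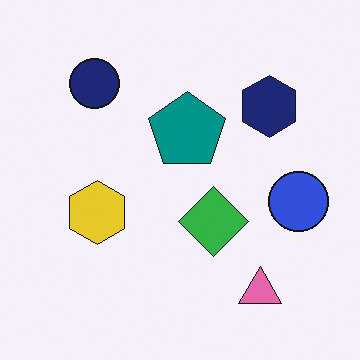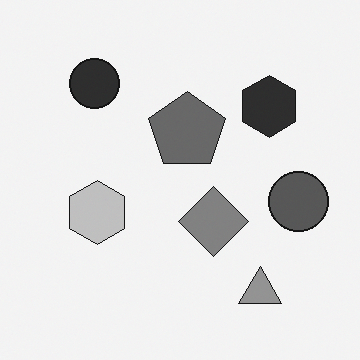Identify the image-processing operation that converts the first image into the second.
This is the original image converted to grayscale.

All color is removed — every shape is now a shade of grey.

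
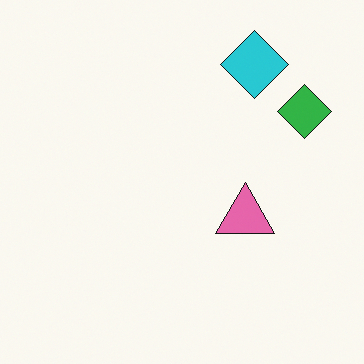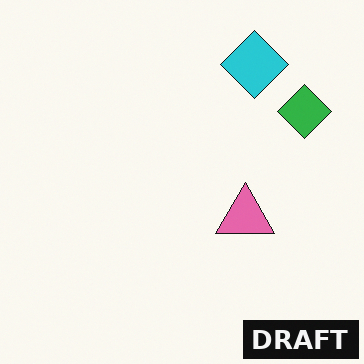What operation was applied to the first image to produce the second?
It was watermarked with the text "DRAFT" in the lower-right corner.

A dark label reading "DRAFT" appears in the lower-right corner.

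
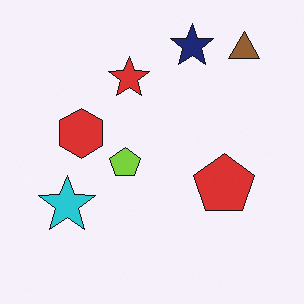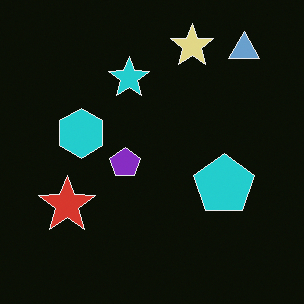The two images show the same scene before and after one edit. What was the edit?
The image was color-inverted (negative).

The light background has become dark and every shape's color is its complement — a photographic negative.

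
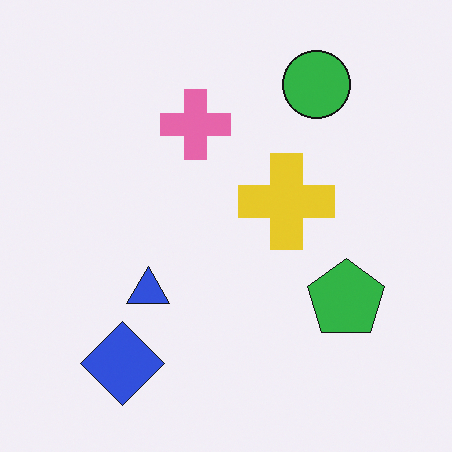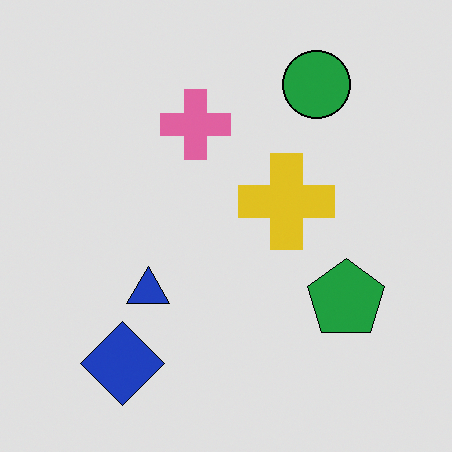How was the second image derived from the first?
The second image is the first posterized to a reduced palette.

Each flat color has snapped to a coarser quantized level — most visibly, the near-white background has dropped to a flat grey.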